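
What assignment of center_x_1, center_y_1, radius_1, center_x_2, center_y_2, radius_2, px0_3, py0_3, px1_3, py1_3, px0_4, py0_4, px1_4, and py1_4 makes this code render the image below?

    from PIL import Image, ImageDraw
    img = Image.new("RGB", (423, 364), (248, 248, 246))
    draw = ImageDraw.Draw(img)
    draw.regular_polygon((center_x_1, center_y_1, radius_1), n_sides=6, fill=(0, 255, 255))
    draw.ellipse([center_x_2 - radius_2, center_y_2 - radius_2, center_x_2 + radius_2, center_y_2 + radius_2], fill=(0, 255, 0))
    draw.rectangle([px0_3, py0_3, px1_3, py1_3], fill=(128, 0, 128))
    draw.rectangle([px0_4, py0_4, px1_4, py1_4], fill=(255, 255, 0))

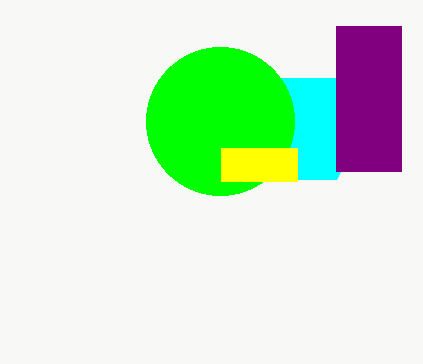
center_x_1 = 307; center_y_1 = 129; radius_1 = 58; center_x_2 = 220; center_y_2 = 121; radius_2 = 74; px0_3 = 336; py0_3 = 26; px1_3 = 401; py1_3 = 171; px0_4 = 221; py0_4 = 148; px1_4 = 297; py1_4 = 181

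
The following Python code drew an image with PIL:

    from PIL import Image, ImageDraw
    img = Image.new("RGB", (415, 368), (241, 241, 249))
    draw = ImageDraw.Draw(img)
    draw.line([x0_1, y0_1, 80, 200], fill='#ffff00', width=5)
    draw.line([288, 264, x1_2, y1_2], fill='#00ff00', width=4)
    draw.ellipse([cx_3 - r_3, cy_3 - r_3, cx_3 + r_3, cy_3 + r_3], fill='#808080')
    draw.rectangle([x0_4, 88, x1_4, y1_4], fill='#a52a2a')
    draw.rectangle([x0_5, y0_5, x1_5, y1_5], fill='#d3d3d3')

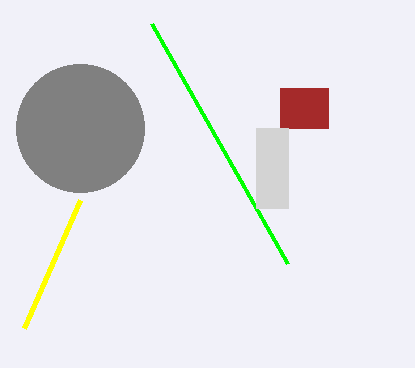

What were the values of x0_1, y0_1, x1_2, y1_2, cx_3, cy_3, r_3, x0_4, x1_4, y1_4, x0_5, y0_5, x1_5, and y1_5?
x0_1 = 24
y0_1 = 328
x1_2 = 152
y1_2 = 24
cx_3 = 80
cy_3 = 128
r_3 = 64
x0_4 = 280
x1_4 = 328
y1_4 = 128
x0_5 = 256
y0_5 = 128
x1_5 = 288
y1_5 = 208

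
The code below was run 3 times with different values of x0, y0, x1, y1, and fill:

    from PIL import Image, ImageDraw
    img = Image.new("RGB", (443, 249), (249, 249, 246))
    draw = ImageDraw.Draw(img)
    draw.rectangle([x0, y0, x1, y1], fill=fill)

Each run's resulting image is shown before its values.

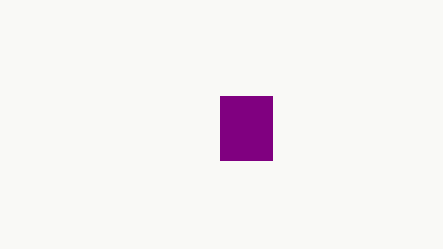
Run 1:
x0 = 220
y0 = 96
x1 = 272
y1 = 160
fill = 'purple'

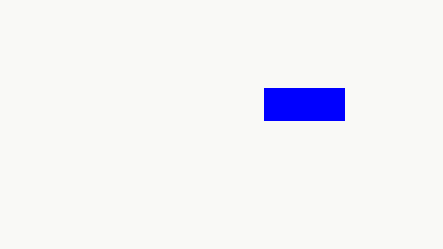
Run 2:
x0 = 264
y0 = 88
x1 = 344
y1 = 120
fill = 'blue'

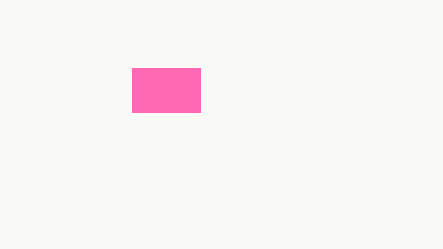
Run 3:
x0 = 132, y0 = 68, x1 = 200, y1 = 112, fill = 'hotpink'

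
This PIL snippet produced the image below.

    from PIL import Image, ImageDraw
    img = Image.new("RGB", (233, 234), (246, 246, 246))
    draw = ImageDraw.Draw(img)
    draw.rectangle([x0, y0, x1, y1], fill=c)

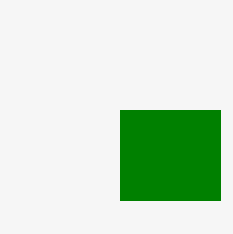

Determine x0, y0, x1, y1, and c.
x0 = 120, y0 = 110, x1 = 220, y1 = 200, c = 'green'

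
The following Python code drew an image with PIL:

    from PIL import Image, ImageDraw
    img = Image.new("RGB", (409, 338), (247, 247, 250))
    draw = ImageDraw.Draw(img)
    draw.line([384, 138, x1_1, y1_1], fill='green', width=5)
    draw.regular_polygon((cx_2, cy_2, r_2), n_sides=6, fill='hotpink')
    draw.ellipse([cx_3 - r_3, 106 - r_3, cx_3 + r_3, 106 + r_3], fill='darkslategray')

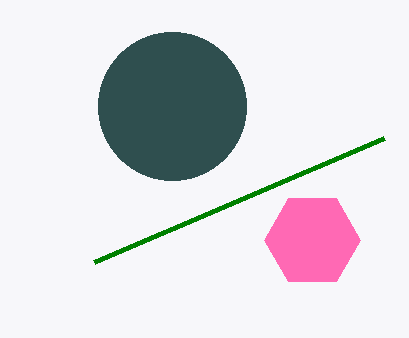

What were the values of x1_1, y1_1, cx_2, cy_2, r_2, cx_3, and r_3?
x1_1 = 94
y1_1 = 262
cx_2 = 312
cy_2 = 240
r_2 = 48
cx_3 = 172
r_3 = 74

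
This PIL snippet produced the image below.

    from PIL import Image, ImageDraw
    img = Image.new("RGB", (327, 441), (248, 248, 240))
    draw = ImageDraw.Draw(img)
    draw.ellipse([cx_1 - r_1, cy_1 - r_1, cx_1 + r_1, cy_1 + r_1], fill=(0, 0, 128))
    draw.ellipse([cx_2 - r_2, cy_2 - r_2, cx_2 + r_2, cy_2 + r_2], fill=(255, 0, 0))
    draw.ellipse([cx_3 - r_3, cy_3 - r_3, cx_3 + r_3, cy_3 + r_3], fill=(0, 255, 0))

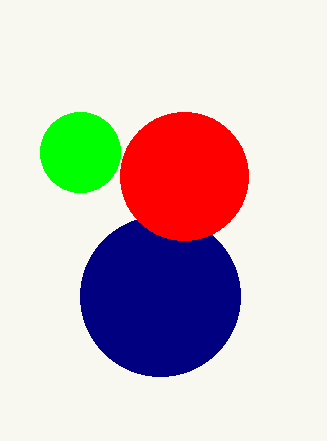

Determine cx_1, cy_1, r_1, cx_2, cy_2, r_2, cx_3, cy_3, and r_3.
cx_1 = 160
cy_1 = 296
r_1 = 80
cx_2 = 184
cy_2 = 176
r_2 = 64
cx_3 = 80
cy_3 = 152
r_3 = 40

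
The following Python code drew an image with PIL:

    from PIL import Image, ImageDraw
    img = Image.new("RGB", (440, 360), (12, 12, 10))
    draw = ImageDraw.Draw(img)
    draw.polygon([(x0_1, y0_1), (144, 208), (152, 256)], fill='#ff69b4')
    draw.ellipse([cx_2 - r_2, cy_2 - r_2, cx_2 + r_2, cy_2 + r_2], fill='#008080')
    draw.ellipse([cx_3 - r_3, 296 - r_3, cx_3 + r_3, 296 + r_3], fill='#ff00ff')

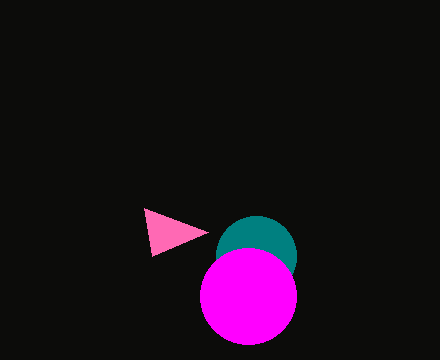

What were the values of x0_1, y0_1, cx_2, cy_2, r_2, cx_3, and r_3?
x0_1 = 208
y0_1 = 232
cx_2 = 256
cy_2 = 256
r_2 = 40
cx_3 = 248
r_3 = 48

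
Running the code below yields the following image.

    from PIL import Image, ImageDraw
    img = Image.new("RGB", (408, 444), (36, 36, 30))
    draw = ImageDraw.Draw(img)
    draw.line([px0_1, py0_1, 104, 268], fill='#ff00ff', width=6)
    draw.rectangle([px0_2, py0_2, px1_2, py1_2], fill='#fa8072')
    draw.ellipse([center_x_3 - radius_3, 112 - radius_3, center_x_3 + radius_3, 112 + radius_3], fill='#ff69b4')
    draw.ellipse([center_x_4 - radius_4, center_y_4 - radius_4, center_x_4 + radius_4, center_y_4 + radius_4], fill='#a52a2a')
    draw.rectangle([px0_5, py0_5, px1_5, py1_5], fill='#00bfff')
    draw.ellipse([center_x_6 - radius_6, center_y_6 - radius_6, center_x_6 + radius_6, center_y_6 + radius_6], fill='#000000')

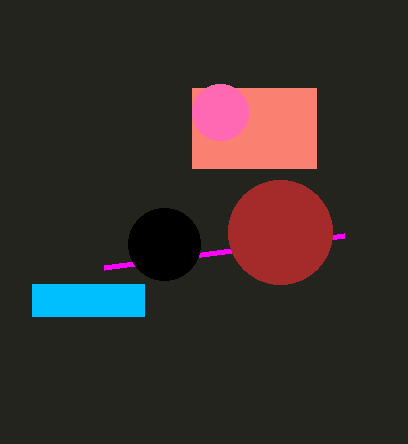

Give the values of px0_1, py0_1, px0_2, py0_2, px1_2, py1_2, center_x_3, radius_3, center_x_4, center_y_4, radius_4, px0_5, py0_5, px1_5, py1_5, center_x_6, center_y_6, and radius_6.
px0_1 = 344; py0_1 = 236; px0_2 = 192; py0_2 = 88; px1_2 = 316; py1_2 = 168; center_x_3 = 220; radius_3 = 28; center_x_4 = 280; center_y_4 = 232; radius_4 = 52; px0_5 = 32; py0_5 = 284; px1_5 = 144; py1_5 = 316; center_x_6 = 164; center_y_6 = 244; radius_6 = 36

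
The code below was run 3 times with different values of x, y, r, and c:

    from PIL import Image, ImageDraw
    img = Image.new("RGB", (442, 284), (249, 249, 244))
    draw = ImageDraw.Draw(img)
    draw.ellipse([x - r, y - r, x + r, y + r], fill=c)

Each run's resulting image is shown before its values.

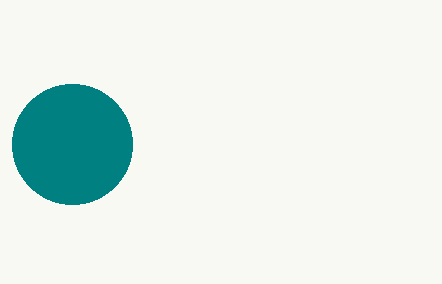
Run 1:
x = 72
y = 144
r = 60
c = 'teal'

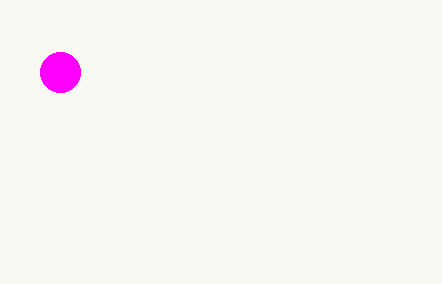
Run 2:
x = 60; y = 72; r = 20; c = 'magenta'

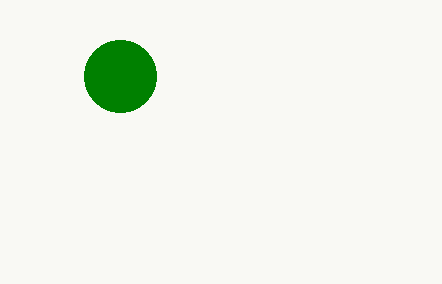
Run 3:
x = 120
y = 76
r = 36
c = 'green'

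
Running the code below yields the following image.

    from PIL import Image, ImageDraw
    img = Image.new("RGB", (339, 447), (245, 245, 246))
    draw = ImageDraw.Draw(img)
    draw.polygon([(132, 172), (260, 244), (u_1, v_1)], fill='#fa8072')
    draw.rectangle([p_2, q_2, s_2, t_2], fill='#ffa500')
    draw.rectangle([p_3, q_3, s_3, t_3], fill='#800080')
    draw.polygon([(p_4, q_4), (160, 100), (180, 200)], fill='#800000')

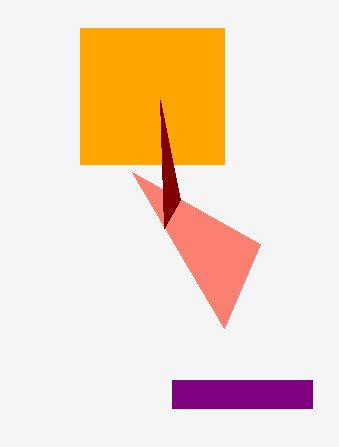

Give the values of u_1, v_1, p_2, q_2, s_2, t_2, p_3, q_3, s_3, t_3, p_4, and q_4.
u_1 = 224, v_1 = 328, p_2 = 80, q_2 = 28, s_2 = 224, t_2 = 164, p_3 = 172, q_3 = 380, s_3 = 312, t_3 = 408, p_4 = 164, q_4 = 228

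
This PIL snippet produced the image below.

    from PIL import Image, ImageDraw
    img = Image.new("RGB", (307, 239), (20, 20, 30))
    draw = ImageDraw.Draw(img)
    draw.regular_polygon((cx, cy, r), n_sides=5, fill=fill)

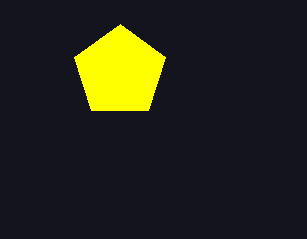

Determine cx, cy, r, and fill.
cx = 120, cy = 72, r = 48, fill = 'yellow'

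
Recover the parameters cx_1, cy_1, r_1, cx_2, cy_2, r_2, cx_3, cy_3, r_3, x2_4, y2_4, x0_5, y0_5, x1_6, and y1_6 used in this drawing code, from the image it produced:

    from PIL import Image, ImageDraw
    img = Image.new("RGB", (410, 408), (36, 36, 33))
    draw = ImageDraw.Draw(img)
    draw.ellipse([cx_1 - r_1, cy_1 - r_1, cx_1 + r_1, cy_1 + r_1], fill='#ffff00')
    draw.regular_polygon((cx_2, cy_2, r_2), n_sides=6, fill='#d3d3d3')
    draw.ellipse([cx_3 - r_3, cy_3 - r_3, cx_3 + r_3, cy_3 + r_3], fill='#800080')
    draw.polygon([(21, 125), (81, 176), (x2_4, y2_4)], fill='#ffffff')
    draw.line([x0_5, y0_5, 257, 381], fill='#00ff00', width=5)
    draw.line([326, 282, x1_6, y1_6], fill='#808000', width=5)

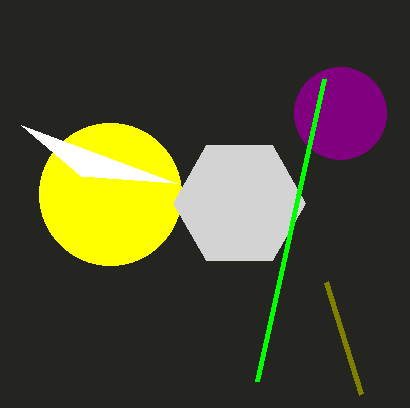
cx_1 = 110
cy_1 = 194
r_1 = 71
cx_2 = 239
cy_2 = 203
r_2 = 66
cx_3 = 340
cy_3 = 113
r_3 = 46
x2_4 = 176
y2_4 = 183
x0_5 = 324
y0_5 = 79
x1_6 = 361
y1_6 = 394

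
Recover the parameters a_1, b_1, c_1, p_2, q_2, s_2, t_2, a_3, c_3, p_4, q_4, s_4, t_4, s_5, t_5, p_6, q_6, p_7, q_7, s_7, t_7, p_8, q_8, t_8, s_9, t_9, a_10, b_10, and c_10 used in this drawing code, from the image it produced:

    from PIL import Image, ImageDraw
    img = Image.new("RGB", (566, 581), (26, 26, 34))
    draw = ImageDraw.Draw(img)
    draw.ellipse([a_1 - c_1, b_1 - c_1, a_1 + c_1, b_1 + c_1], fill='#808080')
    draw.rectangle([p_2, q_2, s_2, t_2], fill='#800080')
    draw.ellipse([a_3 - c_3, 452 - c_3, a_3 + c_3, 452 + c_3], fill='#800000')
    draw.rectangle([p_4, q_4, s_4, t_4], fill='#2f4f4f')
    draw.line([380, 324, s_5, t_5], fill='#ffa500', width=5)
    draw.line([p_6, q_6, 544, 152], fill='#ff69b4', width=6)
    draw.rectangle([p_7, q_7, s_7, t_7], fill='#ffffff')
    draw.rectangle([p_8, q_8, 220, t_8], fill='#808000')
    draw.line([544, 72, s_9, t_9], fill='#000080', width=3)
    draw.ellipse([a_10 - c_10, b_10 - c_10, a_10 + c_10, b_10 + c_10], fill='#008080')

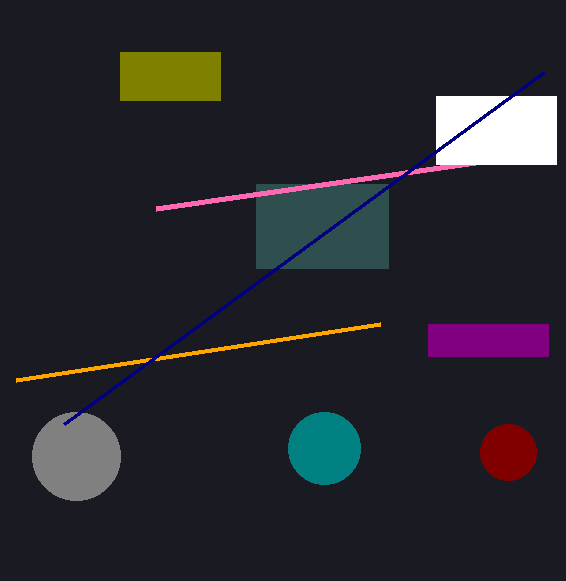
a_1 = 76; b_1 = 456; c_1 = 44; p_2 = 428; q_2 = 324; s_2 = 548; t_2 = 356; a_3 = 508; c_3 = 28; p_4 = 256; q_4 = 184; s_4 = 388; t_4 = 268; s_5 = 16; t_5 = 380; p_6 = 156; q_6 = 208; p_7 = 436; q_7 = 96; s_7 = 556; t_7 = 164; p_8 = 120; q_8 = 52; t_8 = 100; s_9 = 64; t_9 = 424; a_10 = 324; b_10 = 448; c_10 = 36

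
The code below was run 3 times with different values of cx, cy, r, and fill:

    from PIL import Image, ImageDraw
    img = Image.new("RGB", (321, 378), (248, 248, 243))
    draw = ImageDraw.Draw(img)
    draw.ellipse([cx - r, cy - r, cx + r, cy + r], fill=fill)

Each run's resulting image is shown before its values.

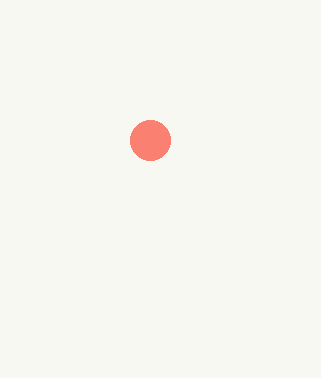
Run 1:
cx = 150, cy = 140, r = 20, fill = 'salmon'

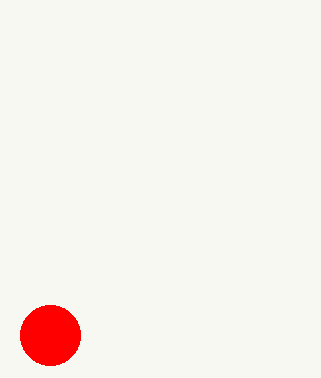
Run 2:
cx = 50, cy = 335, r = 30, fill = 'red'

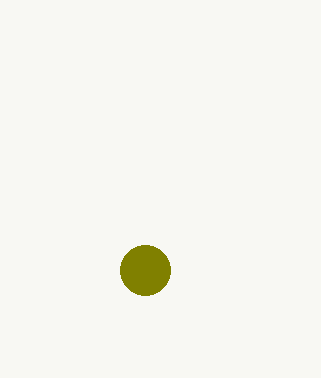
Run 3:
cx = 145; cy = 270; r = 25; fill = 'olive'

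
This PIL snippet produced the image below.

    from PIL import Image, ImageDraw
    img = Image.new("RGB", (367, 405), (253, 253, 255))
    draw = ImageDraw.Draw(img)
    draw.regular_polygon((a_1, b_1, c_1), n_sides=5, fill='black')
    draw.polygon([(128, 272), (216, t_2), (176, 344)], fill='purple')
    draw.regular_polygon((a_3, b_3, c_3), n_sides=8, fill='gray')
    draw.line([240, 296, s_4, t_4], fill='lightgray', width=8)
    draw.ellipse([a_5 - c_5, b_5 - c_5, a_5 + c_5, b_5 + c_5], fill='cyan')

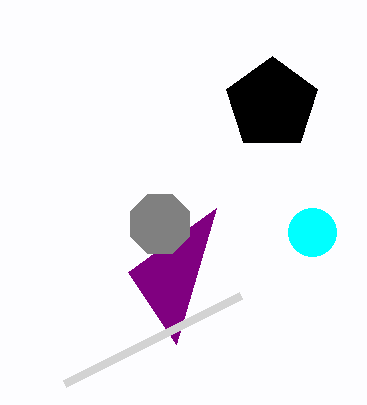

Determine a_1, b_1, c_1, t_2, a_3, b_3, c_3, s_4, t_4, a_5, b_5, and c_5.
a_1 = 272, b_1 = 104, c_1 = 48, t_2 = 208, a_3 = 160, b_3 = 224, c_3 = 32, s_4 = 64, t_4 = 384, a_5 = 312, b_5 = 232, c_5 = 24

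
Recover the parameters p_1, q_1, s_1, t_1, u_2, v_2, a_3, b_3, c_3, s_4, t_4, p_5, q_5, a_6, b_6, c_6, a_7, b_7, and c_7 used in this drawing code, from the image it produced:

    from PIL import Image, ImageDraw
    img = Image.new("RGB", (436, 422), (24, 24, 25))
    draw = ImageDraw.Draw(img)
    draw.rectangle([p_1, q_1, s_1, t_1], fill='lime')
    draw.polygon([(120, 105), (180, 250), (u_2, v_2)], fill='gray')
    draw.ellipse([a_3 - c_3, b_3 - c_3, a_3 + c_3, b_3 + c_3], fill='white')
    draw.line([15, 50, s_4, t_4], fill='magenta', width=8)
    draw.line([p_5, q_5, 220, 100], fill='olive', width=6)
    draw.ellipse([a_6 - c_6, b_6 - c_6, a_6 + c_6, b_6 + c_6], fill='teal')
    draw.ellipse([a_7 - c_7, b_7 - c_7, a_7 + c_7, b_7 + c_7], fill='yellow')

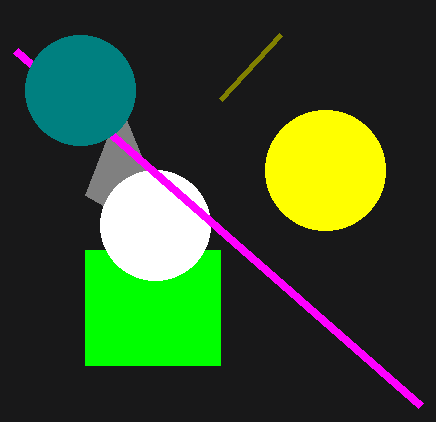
p_1 = 85; q_1 = 250; s_1 = 220; t_1 = 365; u_2 = 85; v_2 = 195; a_3 = 155; b_3 = 225; c_3 = 55; s_4 = 420; t_4 = 405; p_5 = 280; q_5 = 35; a_6 = 80; b_6 = 90; c_6 = 55; a_7 = 325; b_7 = 170; c_7 = 60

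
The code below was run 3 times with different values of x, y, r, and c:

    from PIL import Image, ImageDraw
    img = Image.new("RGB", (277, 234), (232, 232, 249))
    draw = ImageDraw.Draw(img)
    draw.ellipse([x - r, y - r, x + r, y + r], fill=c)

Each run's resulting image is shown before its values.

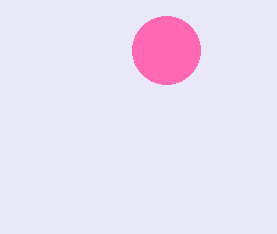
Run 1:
x = 166; y = 50; r = 34; c = 'hotpink'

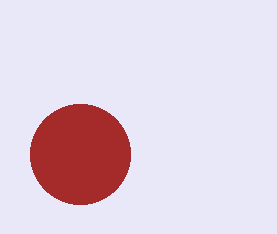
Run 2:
x = 80; y = 154; r = 50; c = 'brown'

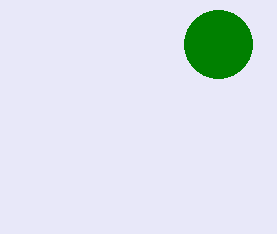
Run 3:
x = 218; y = 44; r = 34; c = 'green'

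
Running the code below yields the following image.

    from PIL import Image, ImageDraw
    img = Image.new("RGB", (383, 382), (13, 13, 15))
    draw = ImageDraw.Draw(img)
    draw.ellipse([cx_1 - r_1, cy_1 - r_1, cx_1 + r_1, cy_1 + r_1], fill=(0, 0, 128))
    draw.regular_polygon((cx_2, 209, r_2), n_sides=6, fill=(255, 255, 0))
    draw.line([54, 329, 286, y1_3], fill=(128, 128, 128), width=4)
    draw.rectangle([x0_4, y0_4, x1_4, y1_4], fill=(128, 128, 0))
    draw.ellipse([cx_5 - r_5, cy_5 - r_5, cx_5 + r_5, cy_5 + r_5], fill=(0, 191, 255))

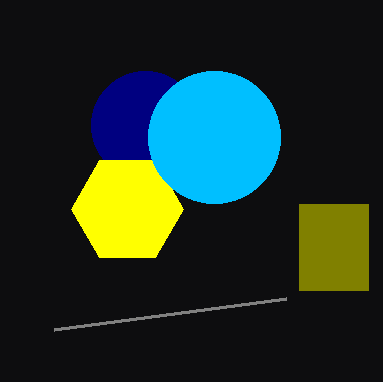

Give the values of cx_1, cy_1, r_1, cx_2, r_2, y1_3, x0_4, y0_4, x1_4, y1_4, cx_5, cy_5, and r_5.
cx_1 = 145
cy_1 = 125
r_1 = 54
cx_2 = 127
r_2 = 56
y1_3 = 298
x0_4 = 299
y0_4 = 204
x1_4 = 368
y1_4 = 290
cx_5 = 214
cy_5 = 137
r_5 = 66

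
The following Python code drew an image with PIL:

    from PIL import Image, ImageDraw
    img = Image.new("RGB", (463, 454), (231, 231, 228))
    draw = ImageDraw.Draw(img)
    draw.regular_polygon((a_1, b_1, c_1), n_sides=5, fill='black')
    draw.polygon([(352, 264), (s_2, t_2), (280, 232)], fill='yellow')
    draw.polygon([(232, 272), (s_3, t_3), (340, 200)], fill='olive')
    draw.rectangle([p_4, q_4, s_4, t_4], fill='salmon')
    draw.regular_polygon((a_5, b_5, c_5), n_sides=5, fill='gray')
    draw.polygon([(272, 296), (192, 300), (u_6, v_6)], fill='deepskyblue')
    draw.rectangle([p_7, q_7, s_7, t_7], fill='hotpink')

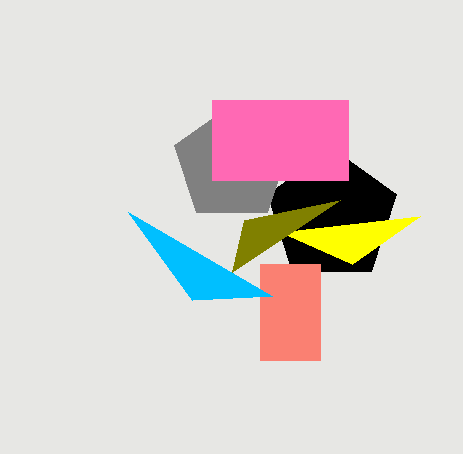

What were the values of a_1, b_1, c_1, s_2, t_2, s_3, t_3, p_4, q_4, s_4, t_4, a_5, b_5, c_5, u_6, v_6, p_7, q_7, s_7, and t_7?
a_1 = 332, b_1 = 216, c_1 = 68, s_2 = 420, t_2 = 216, s_3 = 244, t_3 = 220, p_4 = 260, q_4 = 264, s_4 = 320, t_4 = 360, a_5 = 232, b_5 = 164, c_5 = 60, u_6 = 128, v_6 = 212, p_7 = 212, q_7 = 100, s_7 = 348, t_7 = 180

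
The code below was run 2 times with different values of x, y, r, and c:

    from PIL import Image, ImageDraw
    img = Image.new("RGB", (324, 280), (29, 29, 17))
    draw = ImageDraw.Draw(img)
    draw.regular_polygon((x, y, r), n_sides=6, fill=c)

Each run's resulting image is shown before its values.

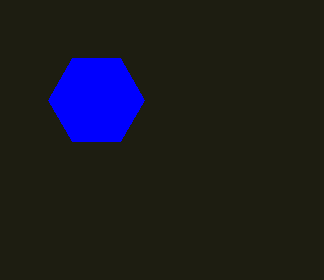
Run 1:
x = 96; y = 100; r = 48; c = 'blue'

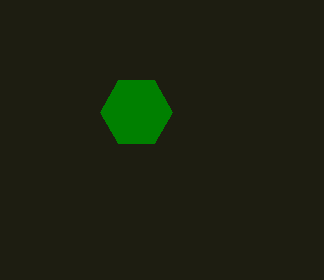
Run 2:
x = 136
y = 112
r = 36
c = 'green'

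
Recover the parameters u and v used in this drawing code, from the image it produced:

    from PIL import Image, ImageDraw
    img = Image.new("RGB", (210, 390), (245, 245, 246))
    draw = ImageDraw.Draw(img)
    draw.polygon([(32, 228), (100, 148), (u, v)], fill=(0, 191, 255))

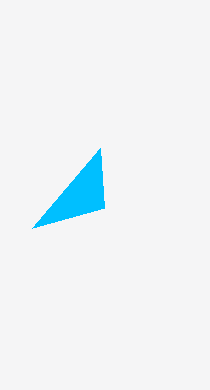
u = 104, v = 208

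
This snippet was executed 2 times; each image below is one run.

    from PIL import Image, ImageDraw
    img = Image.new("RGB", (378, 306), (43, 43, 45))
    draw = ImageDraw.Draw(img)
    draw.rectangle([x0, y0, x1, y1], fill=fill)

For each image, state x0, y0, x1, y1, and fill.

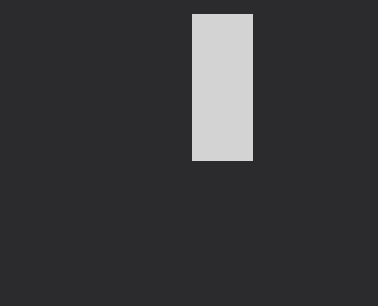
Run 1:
x0 = 192; y0 = 14; x1 = 252; y1 = 160; fill = 'lightgray'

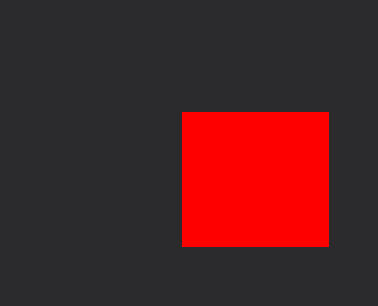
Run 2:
x0 = 182; y0 = 112; x1 = 328; y1 = 246; fill = 'red'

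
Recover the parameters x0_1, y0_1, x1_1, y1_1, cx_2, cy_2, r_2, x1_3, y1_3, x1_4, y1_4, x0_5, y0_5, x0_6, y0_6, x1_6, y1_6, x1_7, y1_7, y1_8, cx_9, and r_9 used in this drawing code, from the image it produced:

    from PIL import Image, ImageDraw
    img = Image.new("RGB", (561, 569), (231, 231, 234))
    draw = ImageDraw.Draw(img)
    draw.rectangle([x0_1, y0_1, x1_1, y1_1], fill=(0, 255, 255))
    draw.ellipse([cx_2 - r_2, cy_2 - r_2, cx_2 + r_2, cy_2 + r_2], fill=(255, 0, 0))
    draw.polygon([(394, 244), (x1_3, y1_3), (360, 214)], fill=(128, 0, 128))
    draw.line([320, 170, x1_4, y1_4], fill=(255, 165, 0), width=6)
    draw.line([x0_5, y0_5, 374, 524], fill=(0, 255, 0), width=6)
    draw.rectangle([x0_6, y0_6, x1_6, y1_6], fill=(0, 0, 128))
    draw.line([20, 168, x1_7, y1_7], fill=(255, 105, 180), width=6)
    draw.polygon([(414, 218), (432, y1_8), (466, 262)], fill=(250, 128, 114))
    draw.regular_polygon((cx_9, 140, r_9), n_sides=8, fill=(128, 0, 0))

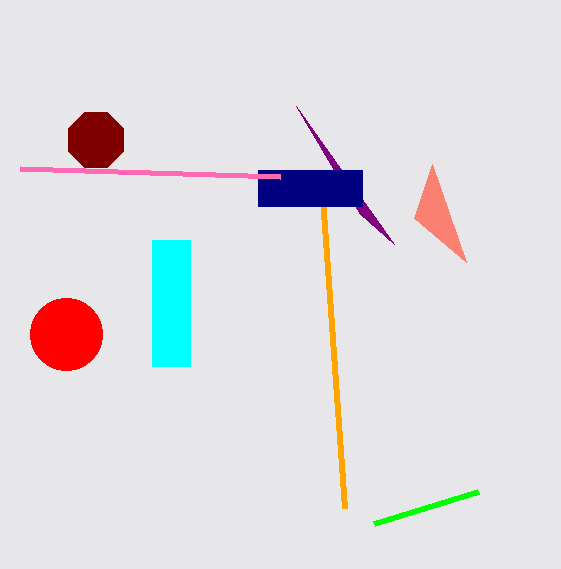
x0_1 = 152
y0_1 = 240
x1_1 = 190
y1_1 = 366
cx_2 = 66
cy_2 = 334
r_2 = 36
x1_3 = 296
y1_3 = 106
x1_4 = 344
y1_4 = 508
x0_5 = 478
y0_5 = 492
x0_6 = 258
y0_6 = 170
x1_6 = 362
y1_6 = 206
x1_7 = 280
y1_7 = 176
y1_8 = 164
cx_9 = 96
r_9 = 30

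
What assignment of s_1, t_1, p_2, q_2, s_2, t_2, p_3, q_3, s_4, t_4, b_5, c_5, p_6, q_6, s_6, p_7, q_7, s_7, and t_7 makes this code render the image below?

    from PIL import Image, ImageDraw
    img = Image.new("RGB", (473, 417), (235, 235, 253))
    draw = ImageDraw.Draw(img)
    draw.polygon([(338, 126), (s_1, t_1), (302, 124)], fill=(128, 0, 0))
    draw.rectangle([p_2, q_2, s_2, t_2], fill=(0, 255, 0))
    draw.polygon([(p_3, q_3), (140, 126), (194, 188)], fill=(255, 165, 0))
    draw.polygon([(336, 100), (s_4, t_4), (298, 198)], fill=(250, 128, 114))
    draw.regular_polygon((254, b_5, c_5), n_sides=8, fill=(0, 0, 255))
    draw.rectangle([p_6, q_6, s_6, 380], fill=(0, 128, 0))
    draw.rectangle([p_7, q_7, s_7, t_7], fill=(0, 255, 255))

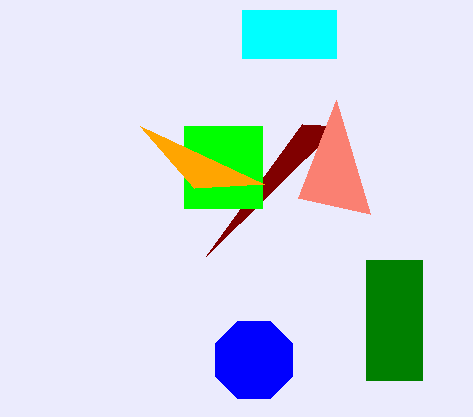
s_1 = 206; t_1 = 256; p_2 = 184; q_2 = 126; s_2 = 262; t_2 = 208; p_3 = 264; q_3 = 184; s_4 = 370; t_4 = 214; b_5 = 360; c_5 = 42; p_6 = 366; q_6 = 260; s_6 = 422; p_7 = 242; q_7 = 10; s_7 = 336; t_7 = 58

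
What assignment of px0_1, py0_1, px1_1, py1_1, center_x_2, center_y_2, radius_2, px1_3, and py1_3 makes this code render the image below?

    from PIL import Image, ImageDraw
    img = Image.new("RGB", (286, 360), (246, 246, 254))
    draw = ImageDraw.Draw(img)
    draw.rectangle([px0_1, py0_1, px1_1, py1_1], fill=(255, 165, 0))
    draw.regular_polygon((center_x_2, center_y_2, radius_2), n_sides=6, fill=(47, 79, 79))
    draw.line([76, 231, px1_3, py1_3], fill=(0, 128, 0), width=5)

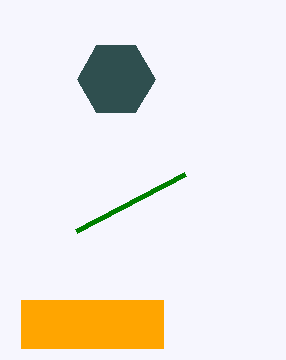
px0_1 = 21; py0_1 = 300; px1_1 = 163; py1_1 = 348; center_x_2 = 116; center_y_2 = 79; radius_2 = 39; px1_3 = 185; py1_3 = 174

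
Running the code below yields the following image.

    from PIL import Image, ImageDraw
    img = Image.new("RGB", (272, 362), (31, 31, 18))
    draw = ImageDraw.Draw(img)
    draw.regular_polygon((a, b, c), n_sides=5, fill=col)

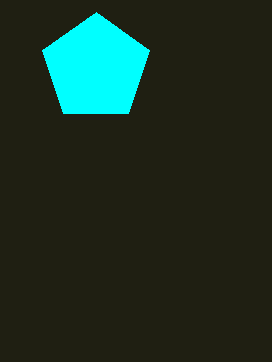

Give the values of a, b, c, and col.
a = 96
b = 68
c = 56
col = 'cyan'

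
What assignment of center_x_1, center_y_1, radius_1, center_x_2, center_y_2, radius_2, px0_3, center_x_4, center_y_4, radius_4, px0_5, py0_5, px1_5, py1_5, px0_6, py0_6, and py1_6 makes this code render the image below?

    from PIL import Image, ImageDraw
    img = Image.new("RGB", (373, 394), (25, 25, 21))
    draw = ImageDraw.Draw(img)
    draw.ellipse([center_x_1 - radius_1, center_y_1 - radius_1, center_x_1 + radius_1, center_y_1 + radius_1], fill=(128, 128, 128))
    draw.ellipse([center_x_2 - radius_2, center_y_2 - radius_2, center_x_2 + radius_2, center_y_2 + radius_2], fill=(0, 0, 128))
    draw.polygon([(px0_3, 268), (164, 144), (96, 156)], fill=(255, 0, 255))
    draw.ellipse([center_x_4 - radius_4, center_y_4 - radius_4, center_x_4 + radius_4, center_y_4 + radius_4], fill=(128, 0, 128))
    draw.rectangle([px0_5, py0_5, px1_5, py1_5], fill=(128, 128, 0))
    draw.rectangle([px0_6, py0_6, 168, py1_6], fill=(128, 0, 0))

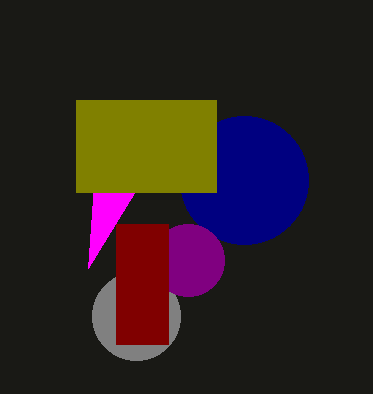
center_x_1 = 136; center_y_1 = 316; radius_1 = 44; center_x_2 = 244; center_y_2 = 180; radius_2 = 64; px0_3 = 88; center_x_4 = 188; center_y_4 = 260; radius_4 = 36; px0_5 = 76; py0_5 = 100; px1_5 = 216; py1_5 = 192; px0_6 = 116; py0_6 = 224; py1_6 = 344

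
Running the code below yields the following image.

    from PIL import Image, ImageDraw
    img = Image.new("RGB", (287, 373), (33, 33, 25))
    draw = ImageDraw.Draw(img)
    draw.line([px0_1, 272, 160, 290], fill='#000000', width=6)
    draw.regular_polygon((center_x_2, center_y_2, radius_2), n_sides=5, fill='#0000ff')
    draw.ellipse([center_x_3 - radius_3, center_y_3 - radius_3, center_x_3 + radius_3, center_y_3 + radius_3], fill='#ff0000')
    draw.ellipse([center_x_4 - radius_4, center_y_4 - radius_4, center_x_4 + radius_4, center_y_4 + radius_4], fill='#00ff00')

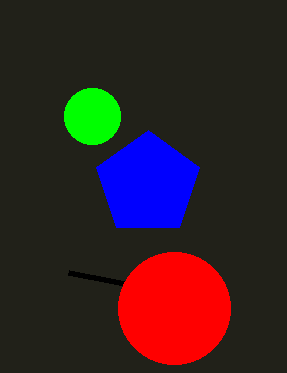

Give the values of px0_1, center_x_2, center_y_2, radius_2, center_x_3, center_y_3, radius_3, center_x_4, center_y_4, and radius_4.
px0_1 = 68
center_x_2 = 148
center_y_2 = 184
radius_2 = 54
center_x_3 = 174
center_y_3 = 308
radius_3 = 56
center_x_4 = 92
center_y_4 = 116
radius_4 = 28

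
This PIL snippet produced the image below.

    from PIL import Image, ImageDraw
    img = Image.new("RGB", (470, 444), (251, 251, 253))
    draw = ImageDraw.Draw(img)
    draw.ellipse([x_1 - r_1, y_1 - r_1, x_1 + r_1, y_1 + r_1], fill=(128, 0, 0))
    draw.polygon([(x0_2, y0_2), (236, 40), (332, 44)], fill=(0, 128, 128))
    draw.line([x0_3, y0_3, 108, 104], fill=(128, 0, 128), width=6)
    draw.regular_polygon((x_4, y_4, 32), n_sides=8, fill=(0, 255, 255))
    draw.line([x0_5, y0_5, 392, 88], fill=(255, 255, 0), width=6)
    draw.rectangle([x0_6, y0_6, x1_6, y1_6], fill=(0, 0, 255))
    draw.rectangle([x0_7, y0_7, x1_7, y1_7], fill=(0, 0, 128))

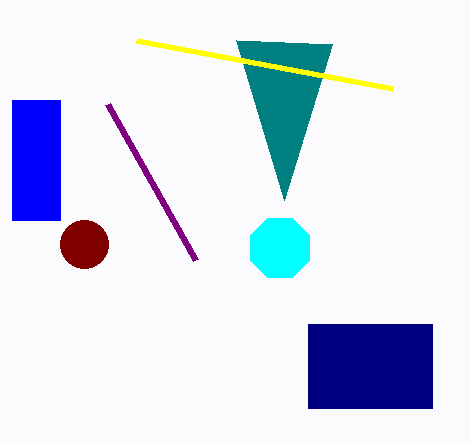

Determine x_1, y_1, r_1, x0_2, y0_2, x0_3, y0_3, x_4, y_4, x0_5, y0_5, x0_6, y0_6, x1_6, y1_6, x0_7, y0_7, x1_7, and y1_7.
x_1 = 84
y_1 = 244
r_1 = 24
x0_2 = 284
y0_2 = 200
x0_3 = 196
y0_3 = 260
x_4 = 280
y_4 = 248
x0_5 = 136
y0_5 = 40
x0_6 = 12
y0_6 = 100
x1_6 = 60
y1_6 = 220
x0_7 = 308
y0_7 = 324
x1_7 = 432
y1_7 = 408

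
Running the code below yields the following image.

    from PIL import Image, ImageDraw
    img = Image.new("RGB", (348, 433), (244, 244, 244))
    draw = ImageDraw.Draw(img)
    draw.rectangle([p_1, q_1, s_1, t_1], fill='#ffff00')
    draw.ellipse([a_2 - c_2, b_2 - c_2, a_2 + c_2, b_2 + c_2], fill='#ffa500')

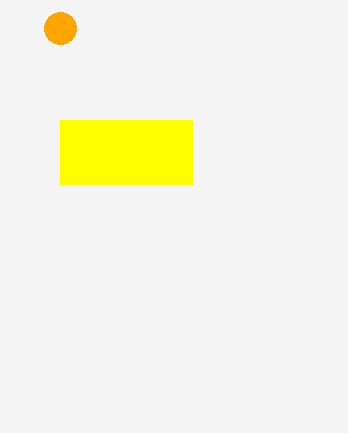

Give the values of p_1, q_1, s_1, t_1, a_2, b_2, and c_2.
p_1 = 60, q_1 = 120, s_1 = 192, t_1 = 184, a_2 = 60, b_2 = 28, c_2 = 16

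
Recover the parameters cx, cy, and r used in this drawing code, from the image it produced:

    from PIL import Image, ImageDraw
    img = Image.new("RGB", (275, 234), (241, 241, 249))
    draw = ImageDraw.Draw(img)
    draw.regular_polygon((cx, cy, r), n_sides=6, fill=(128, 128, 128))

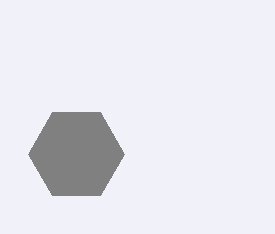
cx = 76, cy = 154, r = 48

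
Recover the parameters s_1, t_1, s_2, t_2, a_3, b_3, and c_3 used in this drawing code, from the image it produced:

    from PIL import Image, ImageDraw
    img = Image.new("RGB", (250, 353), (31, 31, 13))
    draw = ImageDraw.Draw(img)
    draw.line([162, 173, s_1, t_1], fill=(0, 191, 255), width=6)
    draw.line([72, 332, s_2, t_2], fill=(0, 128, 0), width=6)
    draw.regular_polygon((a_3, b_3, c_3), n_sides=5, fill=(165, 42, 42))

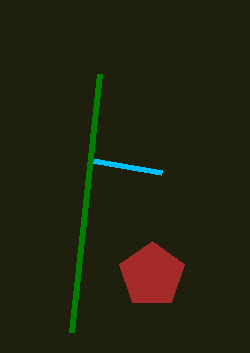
s_1 = 93; t_1 = 161; s_2 = 100; t_2 = 74; a_3 = 152; b_3 = 275; c_3 = 34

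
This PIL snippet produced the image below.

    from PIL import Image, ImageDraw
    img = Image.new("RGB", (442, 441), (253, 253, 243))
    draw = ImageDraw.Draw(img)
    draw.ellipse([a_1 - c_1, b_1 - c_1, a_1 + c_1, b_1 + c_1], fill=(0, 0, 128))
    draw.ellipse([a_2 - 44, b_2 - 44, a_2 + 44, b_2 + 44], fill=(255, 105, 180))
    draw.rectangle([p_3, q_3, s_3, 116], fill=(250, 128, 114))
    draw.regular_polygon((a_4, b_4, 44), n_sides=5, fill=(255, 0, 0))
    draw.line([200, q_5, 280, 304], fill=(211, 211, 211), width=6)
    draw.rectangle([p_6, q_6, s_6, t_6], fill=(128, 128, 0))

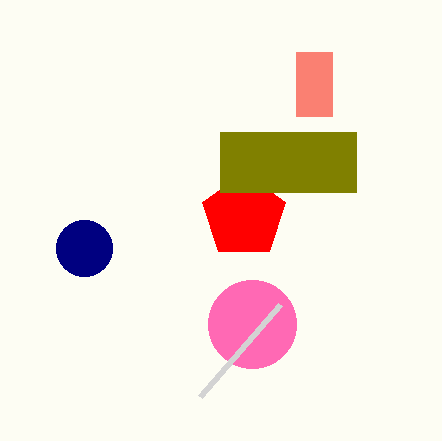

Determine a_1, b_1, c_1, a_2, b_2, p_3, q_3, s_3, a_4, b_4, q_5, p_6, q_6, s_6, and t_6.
a_1 = 84; b_1 = 248; c_1 = 28; a_2 = 252; b_2 = 324; p_3 = 296; q_3 = 52; s_3 = 332; a_4 = 244; b_4 = 216; q_5 = 396; p_6 = 220; q_6 = 132; s_6 = 356; t_6 = 192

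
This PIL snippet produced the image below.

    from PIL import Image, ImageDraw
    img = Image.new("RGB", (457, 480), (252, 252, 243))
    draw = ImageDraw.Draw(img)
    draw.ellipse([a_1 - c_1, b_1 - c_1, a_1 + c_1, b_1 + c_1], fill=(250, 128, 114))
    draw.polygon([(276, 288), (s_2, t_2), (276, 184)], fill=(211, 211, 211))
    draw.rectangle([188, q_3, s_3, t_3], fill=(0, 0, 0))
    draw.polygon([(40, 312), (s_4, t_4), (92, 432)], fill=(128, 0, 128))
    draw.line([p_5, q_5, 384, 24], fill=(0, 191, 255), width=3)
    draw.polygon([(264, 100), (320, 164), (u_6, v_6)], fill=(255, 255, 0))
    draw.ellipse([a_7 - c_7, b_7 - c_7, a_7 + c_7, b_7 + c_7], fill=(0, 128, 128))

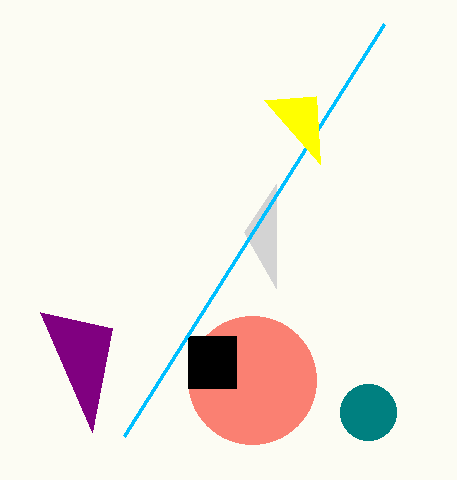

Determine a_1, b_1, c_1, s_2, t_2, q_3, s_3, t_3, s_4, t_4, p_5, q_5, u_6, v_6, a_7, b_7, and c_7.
a_1 = 252
b_1 = 380
c_1 = 64
s_2 = 244
t_2 = 232
q_3 = 336
s_3 = 236
t_3 = 388
s_4 = 112
t_4 = 328
p_5 = 124
q_5 = 436
u_6 = 316
v_6 = 96
a_7 = 368
b_7 = 412
c_7 = 28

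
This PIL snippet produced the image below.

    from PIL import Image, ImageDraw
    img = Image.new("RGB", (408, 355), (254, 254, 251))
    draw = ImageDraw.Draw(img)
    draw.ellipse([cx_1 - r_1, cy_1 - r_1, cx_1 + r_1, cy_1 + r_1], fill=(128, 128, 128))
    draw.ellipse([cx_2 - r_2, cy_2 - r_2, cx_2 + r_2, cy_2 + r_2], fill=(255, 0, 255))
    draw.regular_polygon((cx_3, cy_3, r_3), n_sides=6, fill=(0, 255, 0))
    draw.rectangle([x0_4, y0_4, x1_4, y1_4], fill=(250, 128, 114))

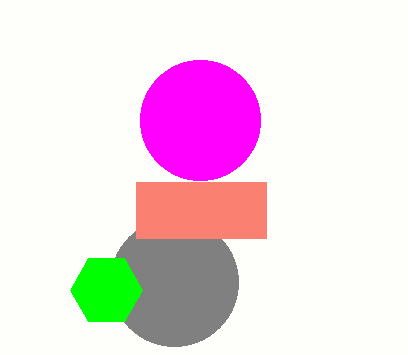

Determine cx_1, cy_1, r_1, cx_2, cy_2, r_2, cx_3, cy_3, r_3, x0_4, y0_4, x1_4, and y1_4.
cx_1 = 174; cy_1 = 282; r_1 = 64; cx_2 = 200; cy_2 = 120; r_2 = 60; cx_3 = 106; cy_3 = 290; r_3 = 36; x0_4 = 136; y0_4 = 182; x1_4 = 266; y1_4 = 238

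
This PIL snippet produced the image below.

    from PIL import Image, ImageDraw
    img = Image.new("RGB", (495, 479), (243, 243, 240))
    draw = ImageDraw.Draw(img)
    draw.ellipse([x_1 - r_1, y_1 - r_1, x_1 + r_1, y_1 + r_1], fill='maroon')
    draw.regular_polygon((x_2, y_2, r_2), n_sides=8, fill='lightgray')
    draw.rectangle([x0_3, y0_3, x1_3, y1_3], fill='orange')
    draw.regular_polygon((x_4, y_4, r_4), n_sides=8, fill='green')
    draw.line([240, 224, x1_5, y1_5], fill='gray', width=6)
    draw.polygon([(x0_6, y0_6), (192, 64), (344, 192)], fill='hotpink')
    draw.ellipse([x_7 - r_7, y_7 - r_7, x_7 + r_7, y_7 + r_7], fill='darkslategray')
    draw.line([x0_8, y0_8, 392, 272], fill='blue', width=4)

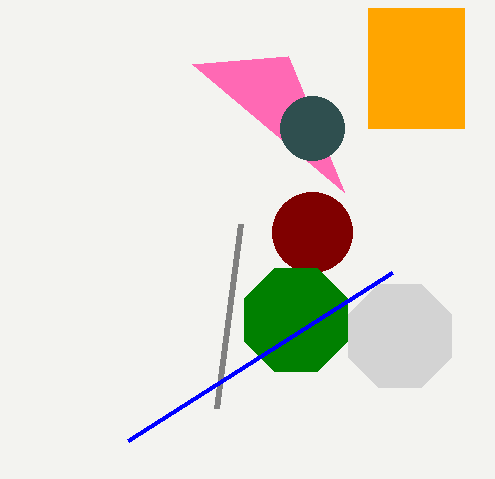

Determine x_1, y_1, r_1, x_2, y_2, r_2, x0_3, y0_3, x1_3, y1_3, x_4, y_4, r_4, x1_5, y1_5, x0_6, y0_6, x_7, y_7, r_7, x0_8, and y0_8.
x_1 = 312
y_1 = 232
r_1 = 40
x_2 = 400
y_2 = 336
r_2 = 56
x0_3 = 368
y0_3 = 8
x1_3 = 464
y1_3 = 128
x_4 = 296
y_4 = 320
r_4 = 56
x1_5 = 216
y1_5 = 408
x0_6 = 288
y0_6 = 56
x_7 = 312
y_7 = 128
r_7 = 32
x0_8 = 128
y0_8 = 440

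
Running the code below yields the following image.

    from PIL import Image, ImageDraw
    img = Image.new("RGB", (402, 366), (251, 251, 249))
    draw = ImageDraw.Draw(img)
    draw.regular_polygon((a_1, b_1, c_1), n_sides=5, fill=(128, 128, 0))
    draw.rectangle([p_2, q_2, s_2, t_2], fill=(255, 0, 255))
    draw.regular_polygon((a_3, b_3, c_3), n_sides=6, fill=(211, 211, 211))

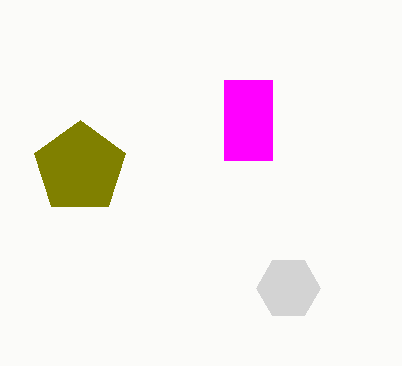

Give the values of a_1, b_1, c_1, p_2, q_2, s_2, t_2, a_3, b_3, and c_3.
a_1 = 80; b_1 = 168; c_1 = 48; p_2 = 224; q_2 = 80; s_2 = 272; t_2 = 160; a_3 = 288; b_3 = 288; c_3 = 32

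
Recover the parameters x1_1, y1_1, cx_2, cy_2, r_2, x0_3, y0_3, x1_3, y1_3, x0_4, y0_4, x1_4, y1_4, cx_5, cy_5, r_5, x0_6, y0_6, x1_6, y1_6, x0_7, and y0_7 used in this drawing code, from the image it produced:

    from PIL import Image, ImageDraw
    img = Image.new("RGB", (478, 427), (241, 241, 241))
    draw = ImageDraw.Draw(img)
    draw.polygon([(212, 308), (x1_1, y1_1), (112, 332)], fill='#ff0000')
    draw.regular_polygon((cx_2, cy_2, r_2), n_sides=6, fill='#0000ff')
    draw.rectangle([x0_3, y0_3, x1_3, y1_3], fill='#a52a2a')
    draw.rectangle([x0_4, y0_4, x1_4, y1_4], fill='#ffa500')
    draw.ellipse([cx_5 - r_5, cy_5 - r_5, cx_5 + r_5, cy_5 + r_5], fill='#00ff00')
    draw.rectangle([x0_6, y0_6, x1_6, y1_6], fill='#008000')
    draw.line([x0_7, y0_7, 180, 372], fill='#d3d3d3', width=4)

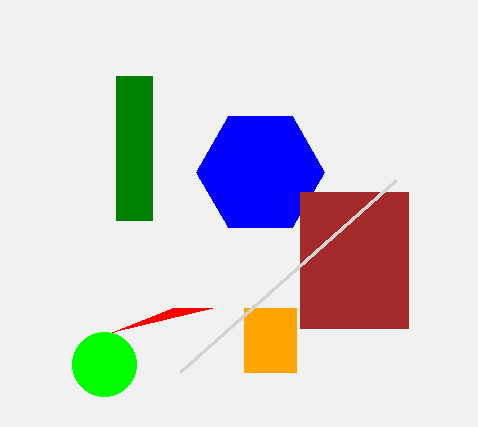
x1_1 = 172; y1_1 = 308; cx_2 = 260; cy_2 = 172; r_2 = 64; x0_3 = 300; y0_3 = 192; x1_3 = 408; y1_3 = 328; x0_4 = 244; y0_4 = 308; x1_4 = 296; y1_4 = 372; cx_5 = 104; cy_5 = 364; r_5 = 32; x0_6 = 116; y0_6 = 76; x1_6 = 152; y1_6 = 220; x0_7 = 396; y0_7 = 180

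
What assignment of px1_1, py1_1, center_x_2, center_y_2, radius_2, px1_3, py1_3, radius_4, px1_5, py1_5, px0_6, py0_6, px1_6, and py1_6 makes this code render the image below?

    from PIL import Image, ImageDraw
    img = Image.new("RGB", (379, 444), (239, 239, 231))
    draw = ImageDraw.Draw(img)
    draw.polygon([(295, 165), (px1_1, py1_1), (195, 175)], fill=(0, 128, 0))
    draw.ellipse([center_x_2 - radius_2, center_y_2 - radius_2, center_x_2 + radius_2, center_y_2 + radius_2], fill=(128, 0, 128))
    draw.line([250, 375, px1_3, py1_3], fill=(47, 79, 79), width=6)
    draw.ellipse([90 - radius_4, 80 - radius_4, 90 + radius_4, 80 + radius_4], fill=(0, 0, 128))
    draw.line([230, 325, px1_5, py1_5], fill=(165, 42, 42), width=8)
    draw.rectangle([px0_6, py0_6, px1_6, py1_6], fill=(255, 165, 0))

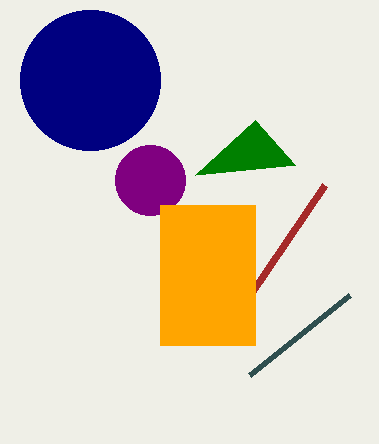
px1_1 = 255, py1_1 = 120, center_x_2 = 150, center_y_2 = 180, radius_2 = 35, px1_3 = 350, py1_3 = 295, radius_4 = 70, px1_5 = 325, py1_5 = 185, px0_6 = 160, py0_6 = 205, px1_6 = 255, py1_6 = 345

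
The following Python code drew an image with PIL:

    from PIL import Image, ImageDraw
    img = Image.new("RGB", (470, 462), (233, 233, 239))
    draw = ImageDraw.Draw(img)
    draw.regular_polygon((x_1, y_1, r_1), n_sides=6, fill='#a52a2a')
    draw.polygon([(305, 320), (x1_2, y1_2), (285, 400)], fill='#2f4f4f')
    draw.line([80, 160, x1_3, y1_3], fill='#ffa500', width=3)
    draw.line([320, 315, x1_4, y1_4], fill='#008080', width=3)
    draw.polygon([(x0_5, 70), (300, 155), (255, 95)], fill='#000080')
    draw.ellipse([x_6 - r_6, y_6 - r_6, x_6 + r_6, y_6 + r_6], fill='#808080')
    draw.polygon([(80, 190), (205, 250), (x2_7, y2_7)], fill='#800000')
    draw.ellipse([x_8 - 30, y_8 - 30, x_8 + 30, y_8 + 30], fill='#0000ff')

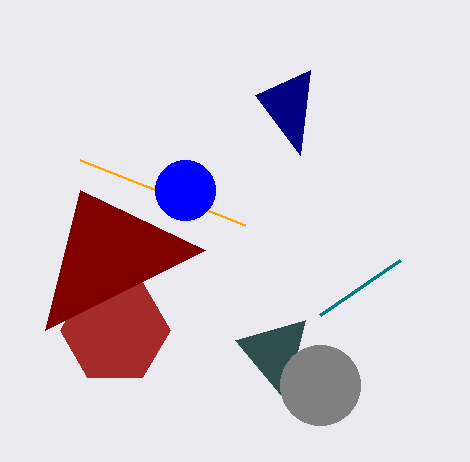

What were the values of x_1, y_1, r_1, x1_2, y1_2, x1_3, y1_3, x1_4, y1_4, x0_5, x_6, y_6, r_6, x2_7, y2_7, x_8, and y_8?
x_1 = 115; y_1 = 330; r_1 = 55; x1_2 = 235; y1_2 = 340; x1_3 = 245; y1_3 = 225; x1_4 = 400; y1_4 = 260; x0_5 = 310; x_6 = 320; y_6 = 385; r_6 = 40; x2_7 = 45; y2_7 = 330; x_8 = 185; y_8 = 190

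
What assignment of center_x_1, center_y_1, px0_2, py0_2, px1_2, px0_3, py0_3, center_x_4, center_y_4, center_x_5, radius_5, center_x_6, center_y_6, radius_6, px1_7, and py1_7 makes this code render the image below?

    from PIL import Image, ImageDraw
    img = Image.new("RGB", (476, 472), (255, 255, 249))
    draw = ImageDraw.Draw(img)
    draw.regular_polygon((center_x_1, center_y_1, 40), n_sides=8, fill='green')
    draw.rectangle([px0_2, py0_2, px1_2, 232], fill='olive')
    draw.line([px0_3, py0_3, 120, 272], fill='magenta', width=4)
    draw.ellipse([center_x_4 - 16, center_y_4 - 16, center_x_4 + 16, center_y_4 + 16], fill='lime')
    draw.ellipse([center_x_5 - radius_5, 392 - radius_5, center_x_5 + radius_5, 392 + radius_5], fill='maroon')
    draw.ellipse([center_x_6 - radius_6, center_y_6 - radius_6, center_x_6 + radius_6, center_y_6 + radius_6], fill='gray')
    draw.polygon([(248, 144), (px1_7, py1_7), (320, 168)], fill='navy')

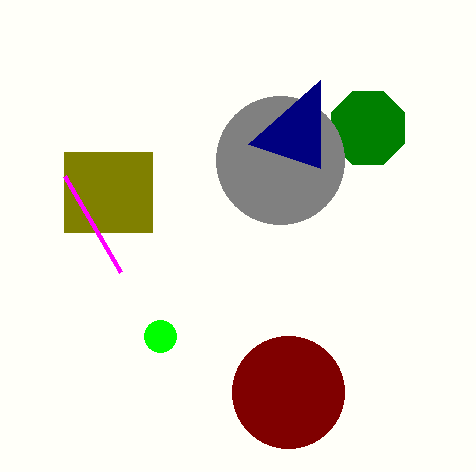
center_x_1 = 368; center_y_1 = 128; px0_2 = 64; py0_2 = 152; px1_2 = 152; px0_3 = 64; py0_3 = 176; center_x_4 = 160; center_y_4 = 336; center_x_5 = 288; radius_5 = 56; center_x_6 = 280; center_y_6 = 160; radius_6 = 64; px1_7 = 320; py1_7 = 80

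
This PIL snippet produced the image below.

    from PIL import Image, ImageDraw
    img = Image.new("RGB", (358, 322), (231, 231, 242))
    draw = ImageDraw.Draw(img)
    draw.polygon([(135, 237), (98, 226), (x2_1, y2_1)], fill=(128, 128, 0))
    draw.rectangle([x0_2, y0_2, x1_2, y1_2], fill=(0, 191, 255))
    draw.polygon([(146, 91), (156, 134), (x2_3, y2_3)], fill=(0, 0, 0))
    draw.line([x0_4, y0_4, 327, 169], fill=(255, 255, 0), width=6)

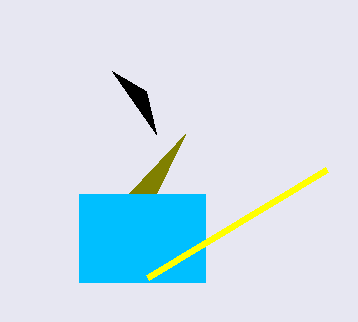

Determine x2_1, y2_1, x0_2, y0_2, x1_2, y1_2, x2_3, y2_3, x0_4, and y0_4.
x2_1 = 185; y2_1 = 134; x0_2 = 79; y0_2 = 194; x1_2 = 205; y1_2 = 282; x2_3 = 112; y2_3 = 71; x0_4 = 148; y0_4 = 277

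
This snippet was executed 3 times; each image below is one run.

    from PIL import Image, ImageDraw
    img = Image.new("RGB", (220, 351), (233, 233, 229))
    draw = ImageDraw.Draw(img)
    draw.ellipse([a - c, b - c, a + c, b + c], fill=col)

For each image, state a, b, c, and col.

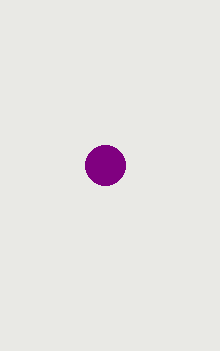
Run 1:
a = 105; b = 165; c = 20; col = 'purple'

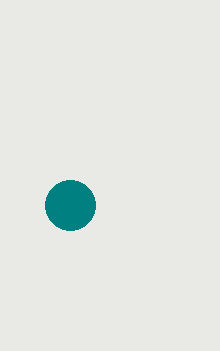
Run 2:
a = 70
b = 205
c = 25
col = 'teal'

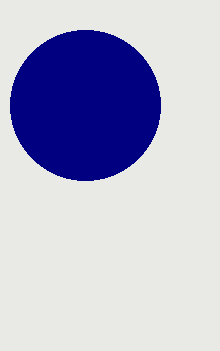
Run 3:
a = 85, b = 105, c = 75, col = 'navy'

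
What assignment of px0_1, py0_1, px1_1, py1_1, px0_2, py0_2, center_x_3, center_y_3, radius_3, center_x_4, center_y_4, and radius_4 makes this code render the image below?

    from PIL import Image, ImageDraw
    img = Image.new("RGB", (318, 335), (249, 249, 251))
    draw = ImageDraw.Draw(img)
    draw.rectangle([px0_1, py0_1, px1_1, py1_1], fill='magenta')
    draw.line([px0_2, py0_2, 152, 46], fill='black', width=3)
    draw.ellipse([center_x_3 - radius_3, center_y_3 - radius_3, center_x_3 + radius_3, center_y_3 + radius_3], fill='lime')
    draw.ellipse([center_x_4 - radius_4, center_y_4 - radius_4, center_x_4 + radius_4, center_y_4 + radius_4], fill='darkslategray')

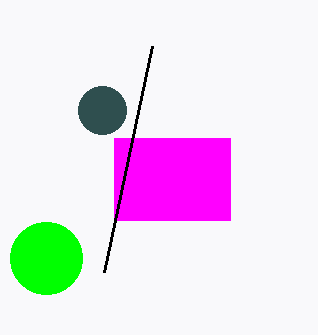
px0_1 = 114, py0_1 = 138, px1_1 = 230, py1_1 = 220, px0_2 = 104, py0_2 = 272, center_x_3 = 46, center_y_3 = 258, radius_3 = 36, center_x_4 = 102, center_y_4 = 110, radius_4 = 24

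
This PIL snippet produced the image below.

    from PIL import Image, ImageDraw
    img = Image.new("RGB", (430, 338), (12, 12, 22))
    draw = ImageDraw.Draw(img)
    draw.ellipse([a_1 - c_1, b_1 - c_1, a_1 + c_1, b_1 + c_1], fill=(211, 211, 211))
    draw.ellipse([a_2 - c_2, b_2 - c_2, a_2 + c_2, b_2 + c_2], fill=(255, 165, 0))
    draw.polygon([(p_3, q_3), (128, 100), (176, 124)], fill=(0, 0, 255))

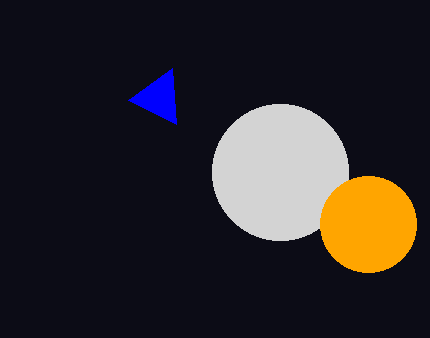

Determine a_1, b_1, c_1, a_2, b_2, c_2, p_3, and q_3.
a_1 = 280
b_1 = 172
c_1 = 68
a_2 = 368
b_2 = 224
c_2 = 48
p_3 = 172
q_3 = 68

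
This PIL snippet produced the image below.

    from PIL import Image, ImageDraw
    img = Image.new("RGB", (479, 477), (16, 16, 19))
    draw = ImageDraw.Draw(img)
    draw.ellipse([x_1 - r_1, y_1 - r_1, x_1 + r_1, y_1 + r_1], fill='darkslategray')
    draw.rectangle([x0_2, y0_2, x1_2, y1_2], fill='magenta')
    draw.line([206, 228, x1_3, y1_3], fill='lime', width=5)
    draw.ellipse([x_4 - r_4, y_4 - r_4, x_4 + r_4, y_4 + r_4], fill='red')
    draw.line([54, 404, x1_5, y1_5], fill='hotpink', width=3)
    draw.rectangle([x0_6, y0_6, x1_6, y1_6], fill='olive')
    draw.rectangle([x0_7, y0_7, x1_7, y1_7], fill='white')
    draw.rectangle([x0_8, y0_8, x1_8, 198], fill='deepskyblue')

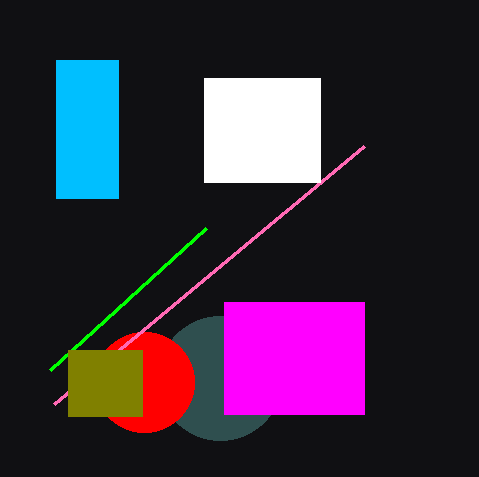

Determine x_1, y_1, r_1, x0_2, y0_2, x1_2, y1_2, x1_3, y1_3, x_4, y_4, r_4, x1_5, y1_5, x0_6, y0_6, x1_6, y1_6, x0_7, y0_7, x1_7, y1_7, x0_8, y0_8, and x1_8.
x_1 = 220
y_1 = 378
r_1 = 62
x0_2 = 224
y0_2 = 302
x1_2 = 364
y1_2 = 414
x1_3 = 50
y1_3 = 370
x_4 = 144
y_4 = 382
r_4 = 50
x1_5 = 364
y1_5 = 146
x0_6 = 68
y0_6 = 350
x1_6 = 142
y1_6 = 416
x0_7 = 204
y0_7 = 78
x1_7 = 320
y1_7 = 182
x0_8 = 56
y0_8 = 60
x1_8 = 118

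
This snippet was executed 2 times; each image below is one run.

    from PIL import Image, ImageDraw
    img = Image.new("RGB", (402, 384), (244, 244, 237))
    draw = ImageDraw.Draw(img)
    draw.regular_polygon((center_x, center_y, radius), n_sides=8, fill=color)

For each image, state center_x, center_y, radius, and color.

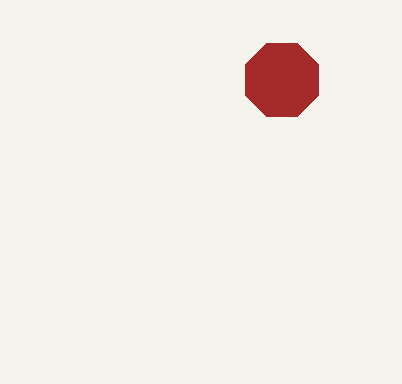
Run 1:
center_x = 282, center_y = 80, radius = 40, color = 'brown'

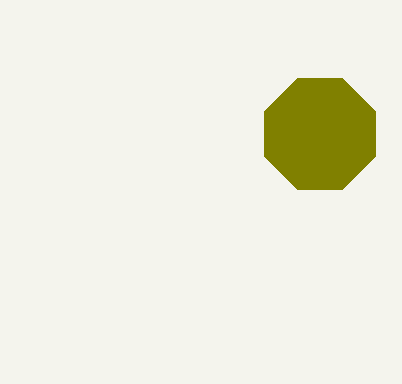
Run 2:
center_x = 320; center_y = 134; radius = 60; color = 'olive'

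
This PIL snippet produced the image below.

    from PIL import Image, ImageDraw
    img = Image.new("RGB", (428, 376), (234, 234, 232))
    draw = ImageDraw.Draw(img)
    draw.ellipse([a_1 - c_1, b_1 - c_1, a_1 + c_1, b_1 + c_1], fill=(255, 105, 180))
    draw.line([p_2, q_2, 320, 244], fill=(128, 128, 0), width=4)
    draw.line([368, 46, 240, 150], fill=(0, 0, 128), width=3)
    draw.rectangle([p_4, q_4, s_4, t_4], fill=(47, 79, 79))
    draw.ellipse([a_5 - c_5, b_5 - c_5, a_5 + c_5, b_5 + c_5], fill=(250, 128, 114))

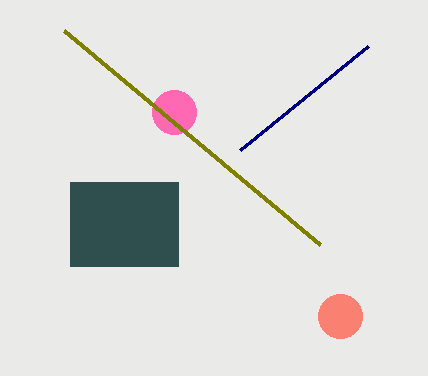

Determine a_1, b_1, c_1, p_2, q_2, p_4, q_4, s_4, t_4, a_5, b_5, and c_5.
a_1 = 174
b_1 = 112
c_1 = 22
p_2 = 64
q_2 = 30
p_4 = 70
q_4 = 182
s_4 = 178
t_4 = 266
a_5 = 340
b_5 = 316
c_5 = 22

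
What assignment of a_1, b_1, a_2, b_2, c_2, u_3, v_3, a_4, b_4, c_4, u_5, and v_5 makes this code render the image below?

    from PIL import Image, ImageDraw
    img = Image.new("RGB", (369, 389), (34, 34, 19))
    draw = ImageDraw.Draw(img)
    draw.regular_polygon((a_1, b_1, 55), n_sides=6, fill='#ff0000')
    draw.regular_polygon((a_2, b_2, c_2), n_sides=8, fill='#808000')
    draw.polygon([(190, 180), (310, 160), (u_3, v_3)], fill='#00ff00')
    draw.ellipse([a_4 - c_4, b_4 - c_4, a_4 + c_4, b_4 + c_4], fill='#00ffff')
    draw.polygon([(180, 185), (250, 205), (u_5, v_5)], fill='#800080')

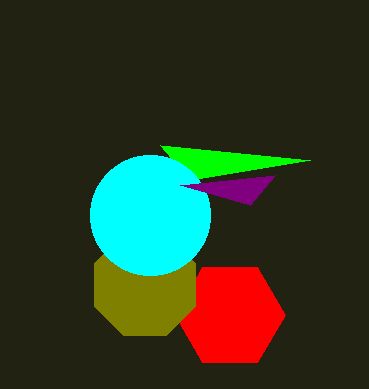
a_1 = 230; b_1 = 315; a_2 = 145; b_2 = 285; c_2 = 55; u_3 = 160; v_3 = 145; a_4 = 150; b_4 = 215; c_4 = 60; u_5 = 275; v_5 = 175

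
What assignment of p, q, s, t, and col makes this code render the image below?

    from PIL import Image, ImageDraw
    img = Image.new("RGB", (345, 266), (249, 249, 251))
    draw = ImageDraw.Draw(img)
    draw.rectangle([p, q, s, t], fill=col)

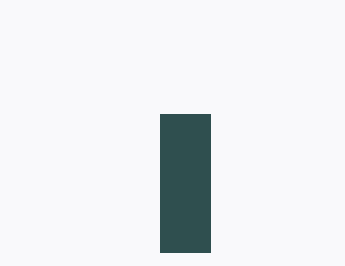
p = 160
q = 114
s = 210
t = 252
col = 'darkslategray'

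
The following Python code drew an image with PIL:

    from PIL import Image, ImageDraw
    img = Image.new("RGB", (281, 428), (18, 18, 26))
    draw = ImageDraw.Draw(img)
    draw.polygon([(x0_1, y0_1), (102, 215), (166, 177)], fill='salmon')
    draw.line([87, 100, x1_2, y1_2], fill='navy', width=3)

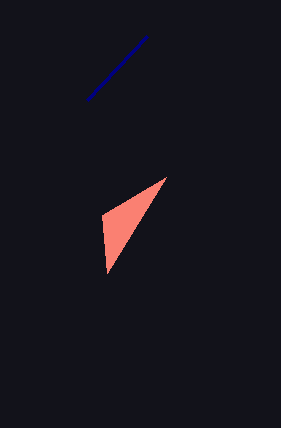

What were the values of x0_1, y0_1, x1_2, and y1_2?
x0_1 = 107; y0_1 = 273; x1_2 = 147; y1_2 = 36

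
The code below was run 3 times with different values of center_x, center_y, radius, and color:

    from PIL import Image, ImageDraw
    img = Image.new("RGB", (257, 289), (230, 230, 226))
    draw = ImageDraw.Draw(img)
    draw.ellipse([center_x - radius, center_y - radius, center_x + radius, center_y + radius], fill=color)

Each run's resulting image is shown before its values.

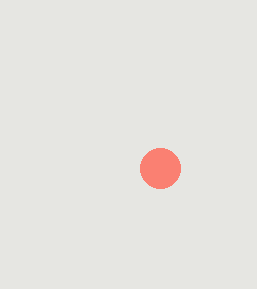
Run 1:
center_x = 160
center_y = 168
radius = 20
color = 'salmon'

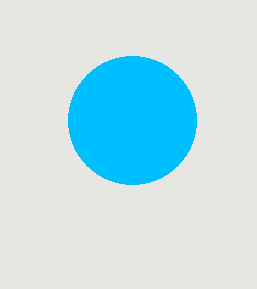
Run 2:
center_x = 132, center_y = 120, radius = 64, color = 'deepskyblue'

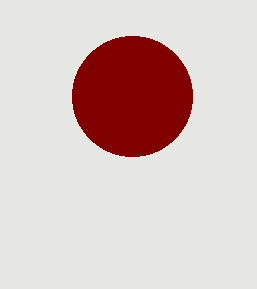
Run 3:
center_x = 132
center_y = 96
radius = 60
color = 'maroon'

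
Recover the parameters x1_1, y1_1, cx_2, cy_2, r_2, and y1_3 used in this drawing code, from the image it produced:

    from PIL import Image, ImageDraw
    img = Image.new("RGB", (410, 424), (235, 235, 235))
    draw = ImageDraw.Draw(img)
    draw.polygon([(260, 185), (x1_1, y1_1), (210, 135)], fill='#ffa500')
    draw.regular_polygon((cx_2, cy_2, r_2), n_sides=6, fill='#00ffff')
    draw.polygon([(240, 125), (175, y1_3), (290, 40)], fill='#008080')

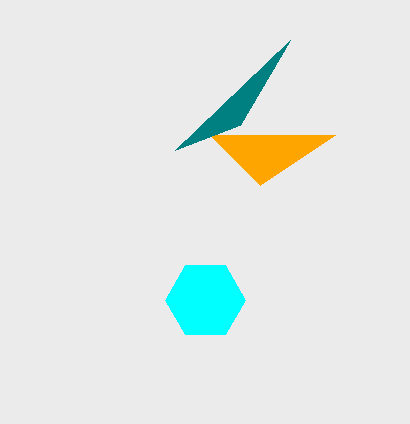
x1_1 = 335
y1_1 = 135
cx_2 = 205
cy_2 = 300
r_2 = 40
y1_3 = 150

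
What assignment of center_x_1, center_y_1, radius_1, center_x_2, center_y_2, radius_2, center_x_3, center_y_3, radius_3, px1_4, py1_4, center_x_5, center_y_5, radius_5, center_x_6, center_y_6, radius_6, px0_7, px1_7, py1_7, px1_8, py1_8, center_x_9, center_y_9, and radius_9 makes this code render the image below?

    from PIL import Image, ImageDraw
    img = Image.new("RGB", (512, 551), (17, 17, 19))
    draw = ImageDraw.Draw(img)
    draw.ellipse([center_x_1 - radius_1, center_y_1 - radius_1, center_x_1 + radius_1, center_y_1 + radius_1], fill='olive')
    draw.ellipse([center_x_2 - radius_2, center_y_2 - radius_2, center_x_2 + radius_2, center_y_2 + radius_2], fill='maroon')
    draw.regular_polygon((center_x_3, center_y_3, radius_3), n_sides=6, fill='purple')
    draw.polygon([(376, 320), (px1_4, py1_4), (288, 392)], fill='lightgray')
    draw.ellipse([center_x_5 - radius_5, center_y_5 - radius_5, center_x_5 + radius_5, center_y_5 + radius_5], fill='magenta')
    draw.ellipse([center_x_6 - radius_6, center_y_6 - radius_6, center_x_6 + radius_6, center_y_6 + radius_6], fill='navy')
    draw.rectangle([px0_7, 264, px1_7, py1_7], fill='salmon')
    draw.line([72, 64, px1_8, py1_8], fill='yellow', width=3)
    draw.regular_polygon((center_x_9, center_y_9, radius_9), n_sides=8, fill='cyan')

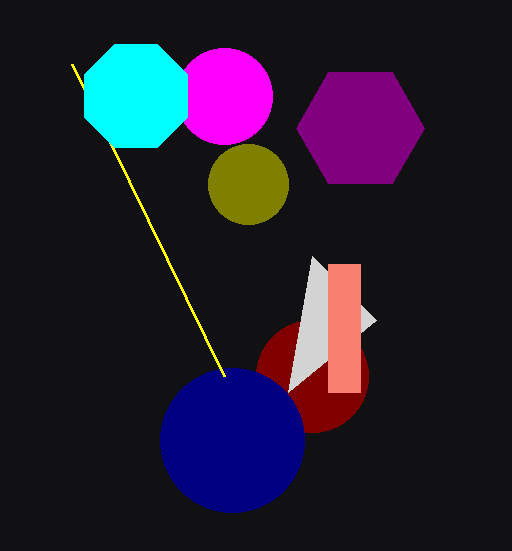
center_x_1 = 248; center_y_1 = 184; radius_1 = 40; center_x_2 = 312; center_y_2 = 376; radius_2 = 56; center_x_3 = 360; center_y_3 = 128; radius_3 = 64; px1_4 = 312; py1_4 = 256; center_x_5 = 224; center_y_5 = 96; radius_5 = 48; center_x_6 = 232; center_y_6 = 440; radius_6 = 72; px0_7 = 328; px1_7 = 360; py1_7 = 392; px1_8 = 224; py1_8 = 376; center_x_9 = 136; center_y_9 = 96; radius_9 = 56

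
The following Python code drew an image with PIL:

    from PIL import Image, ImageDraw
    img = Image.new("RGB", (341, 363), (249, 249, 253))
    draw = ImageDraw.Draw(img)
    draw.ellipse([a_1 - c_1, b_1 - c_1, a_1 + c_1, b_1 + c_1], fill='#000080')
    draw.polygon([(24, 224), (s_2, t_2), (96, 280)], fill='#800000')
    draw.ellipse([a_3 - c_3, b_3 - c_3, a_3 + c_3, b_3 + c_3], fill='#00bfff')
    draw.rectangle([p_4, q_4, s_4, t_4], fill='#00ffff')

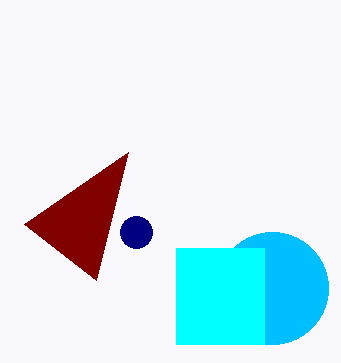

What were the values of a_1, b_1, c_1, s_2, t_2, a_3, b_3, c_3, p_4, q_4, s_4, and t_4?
a_1 = 136; b_1 = 232; c_1 = 16; s_2 = 128; t_2 = 152; a_3 = 272; b_3 = 288; c_3 = 56; p_4 = 176; q_4 = 248; s_4 = 264; t_4 = 344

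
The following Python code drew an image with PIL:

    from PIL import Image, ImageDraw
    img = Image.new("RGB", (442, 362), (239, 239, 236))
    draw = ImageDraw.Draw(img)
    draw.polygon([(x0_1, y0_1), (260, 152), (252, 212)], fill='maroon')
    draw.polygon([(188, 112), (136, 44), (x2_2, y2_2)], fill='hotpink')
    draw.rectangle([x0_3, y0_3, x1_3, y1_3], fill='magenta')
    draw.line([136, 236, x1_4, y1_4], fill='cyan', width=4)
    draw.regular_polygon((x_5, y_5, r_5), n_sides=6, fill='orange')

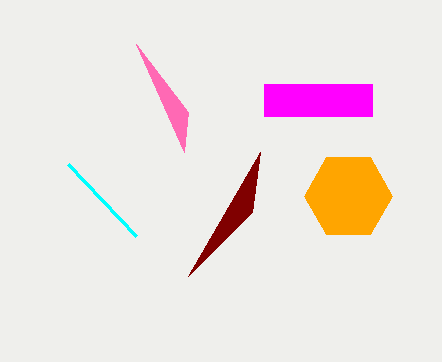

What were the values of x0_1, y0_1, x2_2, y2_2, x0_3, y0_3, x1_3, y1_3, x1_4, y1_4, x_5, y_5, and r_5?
x0_1 = 188
y0_1 = 276
x2_2 = 184
y2_2 = 152
x0_3 = 264
y0_3 = 84
x1_3 = 372
y1_3 = 116
x1_4 = 68
y1_4 = 164
x_5 = 348
y_5 = 196
r_5 = 44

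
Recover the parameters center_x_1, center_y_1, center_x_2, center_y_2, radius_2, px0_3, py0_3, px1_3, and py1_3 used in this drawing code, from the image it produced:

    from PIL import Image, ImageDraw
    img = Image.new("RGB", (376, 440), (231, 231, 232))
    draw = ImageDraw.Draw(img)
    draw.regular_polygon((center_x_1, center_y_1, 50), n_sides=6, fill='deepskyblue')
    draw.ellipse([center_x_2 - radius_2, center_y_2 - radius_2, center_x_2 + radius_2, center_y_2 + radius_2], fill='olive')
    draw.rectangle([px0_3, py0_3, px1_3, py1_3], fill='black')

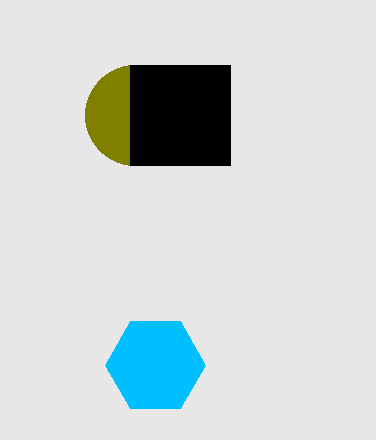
center_x_1 = 155
center_y_1 = 365
center_x_2 = 135
center_y_2 = 115
radius_2 = 50
px0_3 = 130
py0_3 = 65
px1_3 = 230
py1_3 = 165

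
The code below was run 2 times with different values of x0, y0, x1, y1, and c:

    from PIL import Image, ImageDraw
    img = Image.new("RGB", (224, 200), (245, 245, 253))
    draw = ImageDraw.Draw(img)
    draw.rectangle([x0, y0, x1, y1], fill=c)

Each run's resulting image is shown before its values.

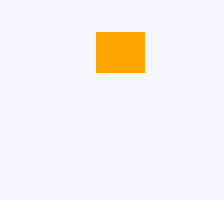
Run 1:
x0 = 96, y0 = 32, x1 = 144, y1 = 72, c = 'orange'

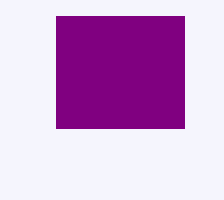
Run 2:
x0 = 56
y0 = 16
x1 = 184
y1 = 128
c = 'purple'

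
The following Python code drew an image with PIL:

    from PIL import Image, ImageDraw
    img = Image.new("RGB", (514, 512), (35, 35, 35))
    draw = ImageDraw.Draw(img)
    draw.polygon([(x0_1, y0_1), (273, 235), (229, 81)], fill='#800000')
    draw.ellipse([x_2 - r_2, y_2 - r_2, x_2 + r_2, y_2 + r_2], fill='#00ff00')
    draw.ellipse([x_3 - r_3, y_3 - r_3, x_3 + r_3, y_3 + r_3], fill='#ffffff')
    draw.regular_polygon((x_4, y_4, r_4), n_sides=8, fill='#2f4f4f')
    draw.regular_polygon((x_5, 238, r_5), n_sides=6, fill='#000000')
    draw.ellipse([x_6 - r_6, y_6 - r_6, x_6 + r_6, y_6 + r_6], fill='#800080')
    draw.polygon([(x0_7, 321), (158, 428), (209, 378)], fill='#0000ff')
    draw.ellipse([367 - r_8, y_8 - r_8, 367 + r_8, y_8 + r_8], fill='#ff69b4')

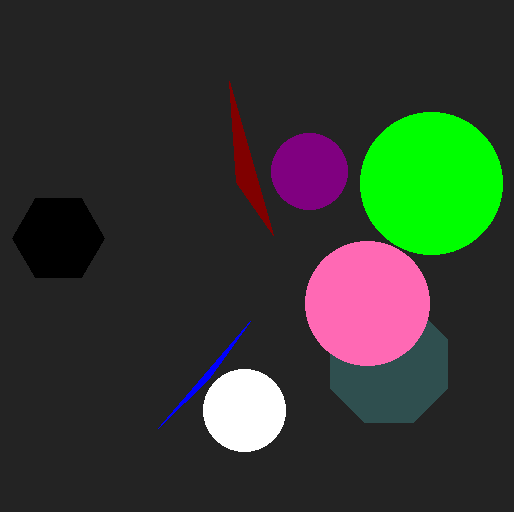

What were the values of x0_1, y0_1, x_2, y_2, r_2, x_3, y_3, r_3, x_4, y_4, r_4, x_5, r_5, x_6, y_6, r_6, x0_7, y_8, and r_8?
x0_1 = 236; y0_1 = 182; x_2 = 431; y_2 = 183; r_2 = 71; x_3 = 244; y_3 = 410; r_3 = 41; x_4 = 389; y_4 = 364; r_4 = 63; x_5 = 58; r_5 = 46; x_6 = 309; y_6 = 171; r_6 = 38; x0_7 = 250; y_8 = 303; r_8 = 62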